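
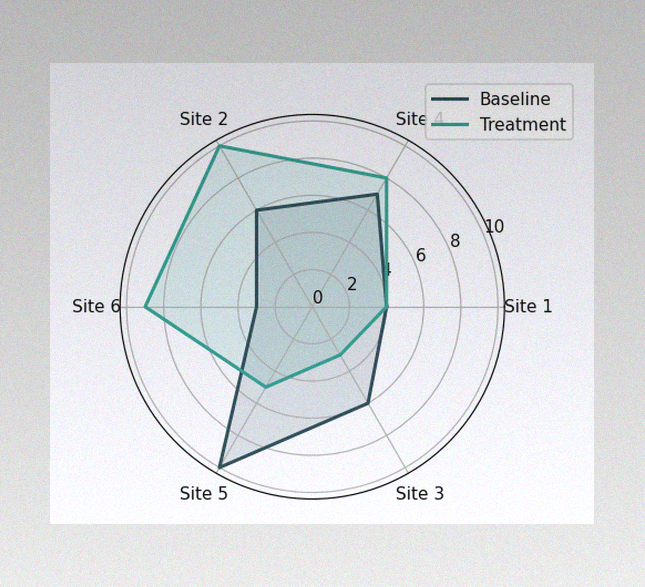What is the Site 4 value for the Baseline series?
The image has some photo noise and uneven lighting. On the Site 4 axis, Baseline reaches 7.

7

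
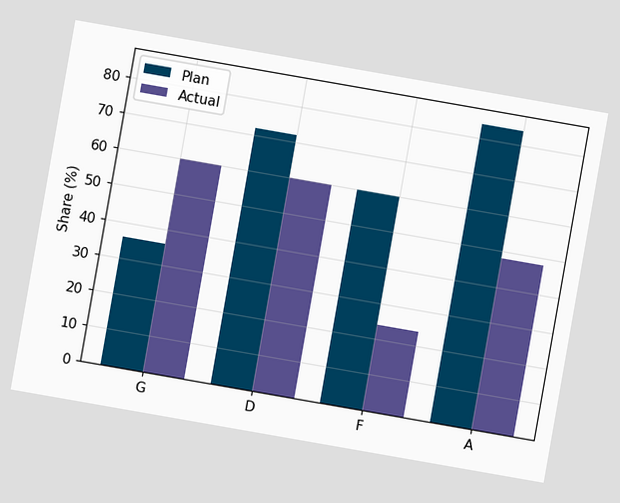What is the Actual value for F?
The chart is tilted about 10° clockwise. The Actual bar at F reaches 24% on the y-axis.

24%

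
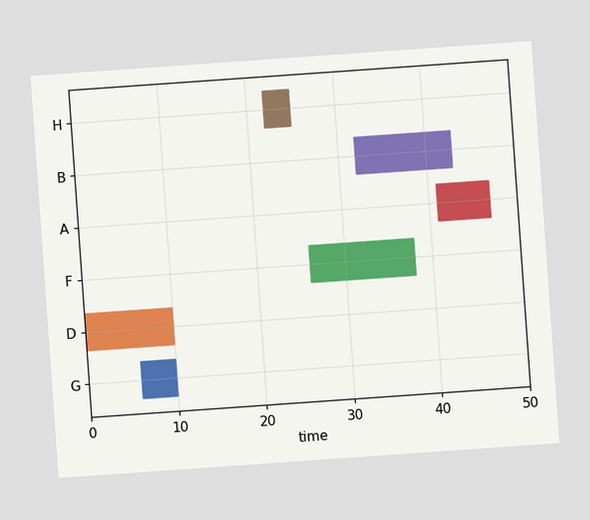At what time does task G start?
6

The chart is tilted about 4° counter-clockwise. The G bar begins at t=6.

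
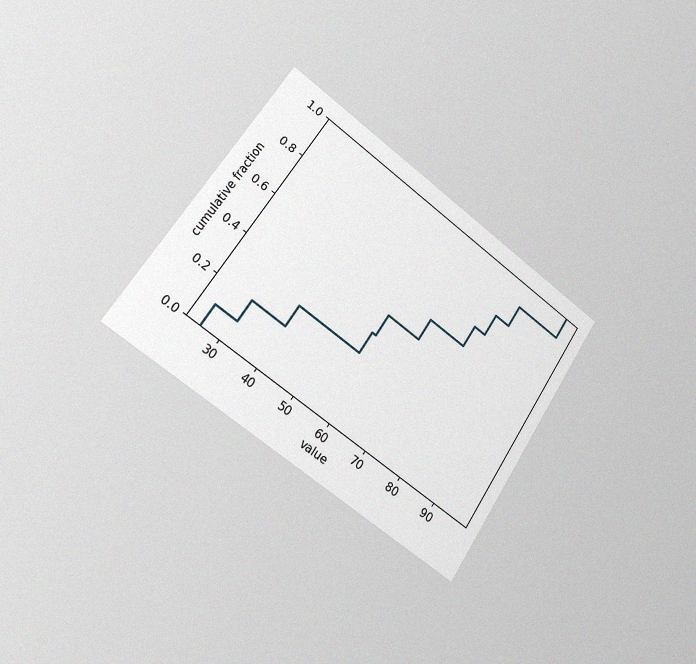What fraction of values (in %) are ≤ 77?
The chart is tilted about 35° clockwise and viewed slightly from the left, with some photo noise. At x=77 the ECDF step is at 70%.

70%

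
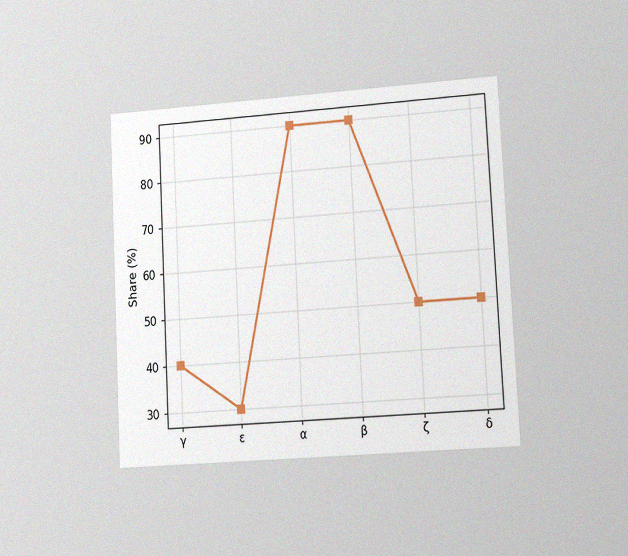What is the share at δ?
50%

The chart is tilted about 3° counter-clockwise and viewed slightly from the right, with some photo noise. At δ, the line is at 50%.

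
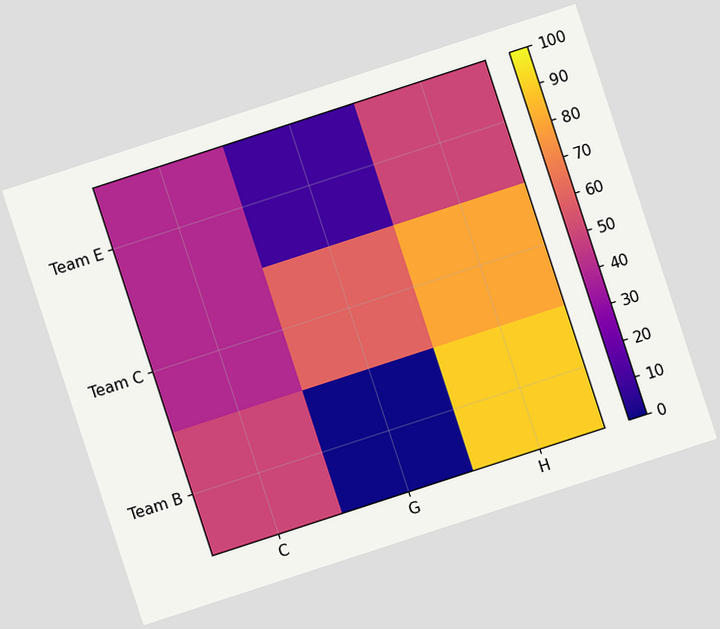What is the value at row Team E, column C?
40

The chart is tilted about 18° counter-clockwise. Matching cell (Team E, C) against the colorbar gives 40.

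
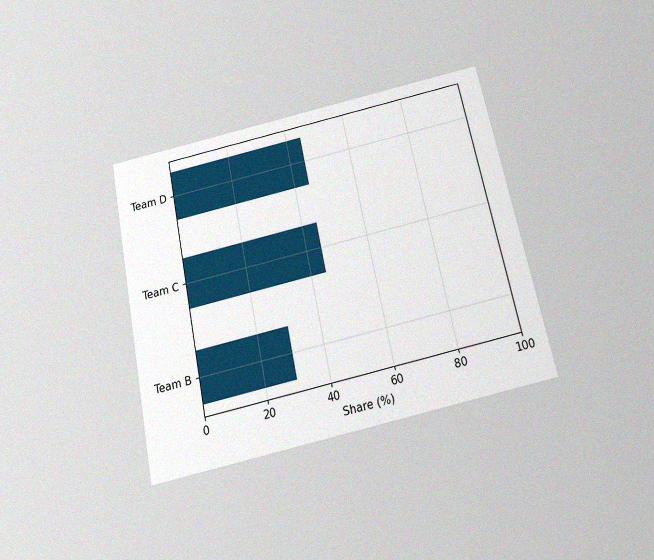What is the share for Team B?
The chart is tilted about 12° counter-clockwise and viewed slightly from below, with some photo noise. Reading along the chart's x-axis, the Team B bar reaches 30%.

30%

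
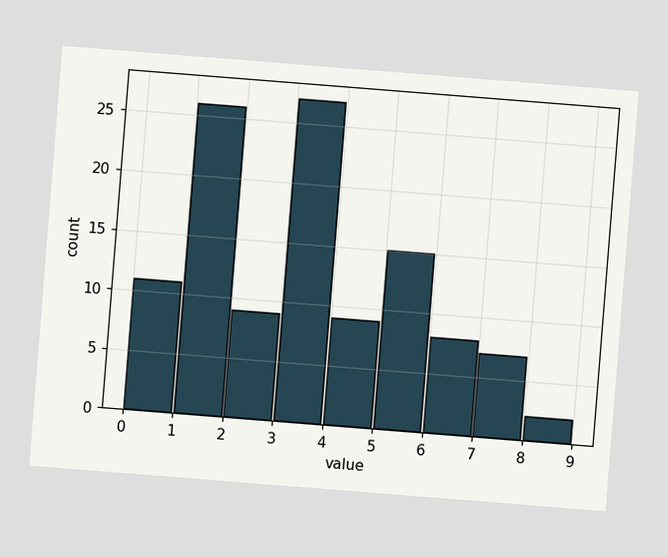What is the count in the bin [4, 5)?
The chart is tilted about 5° clockwise. The [4, 5) bin has height 9.

9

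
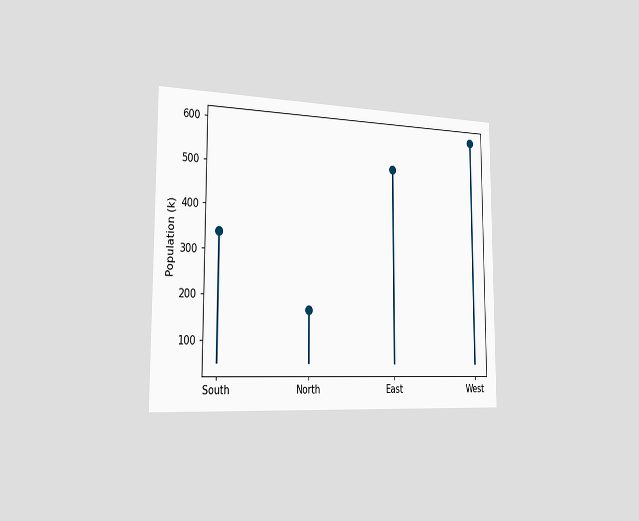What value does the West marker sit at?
595k

The chart is viewed slightly from the left. The West marker sits at 595k.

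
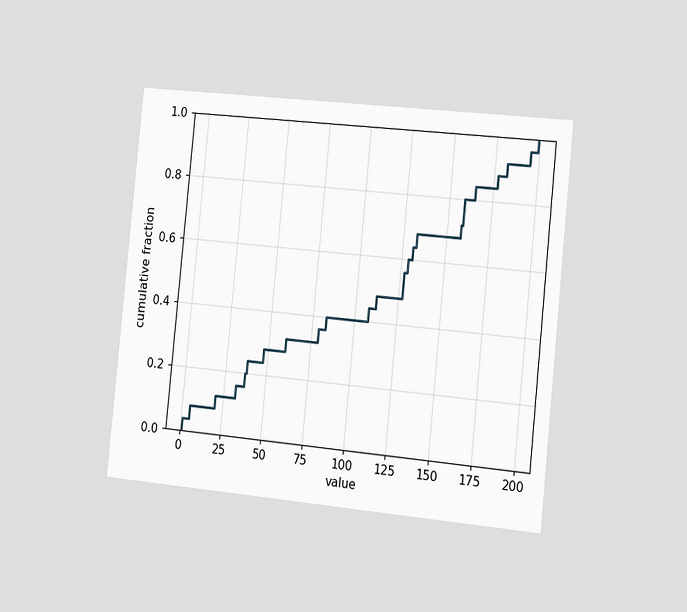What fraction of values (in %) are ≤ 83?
40%

The chart is tilted about 6° clockwise and viewed slightly from the right. At x=83 the ECDF step is at 40%.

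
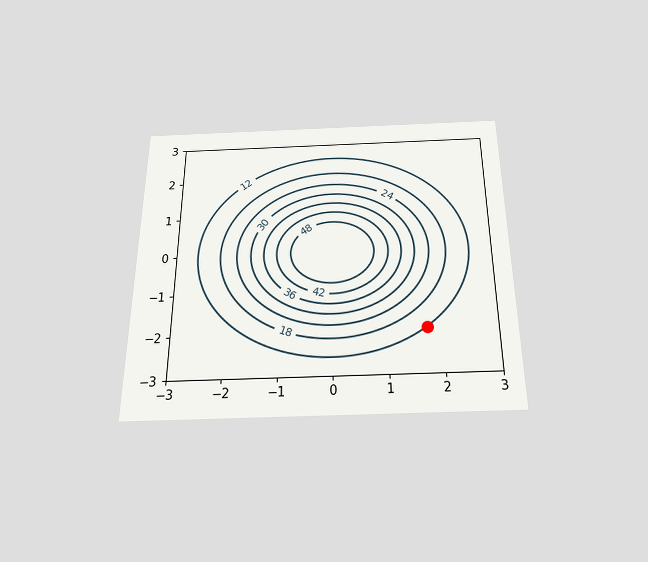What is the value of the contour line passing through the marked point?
The chart is viewed slightly from below. The marked point sits on the contour labelled 12.

12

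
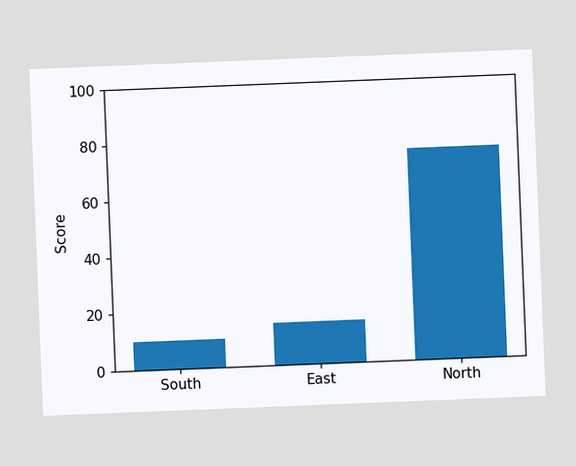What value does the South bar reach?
The chart is tilted about 2° counter-clockwise. Reading along the chart's y-axis, the South bar reaches 10.

10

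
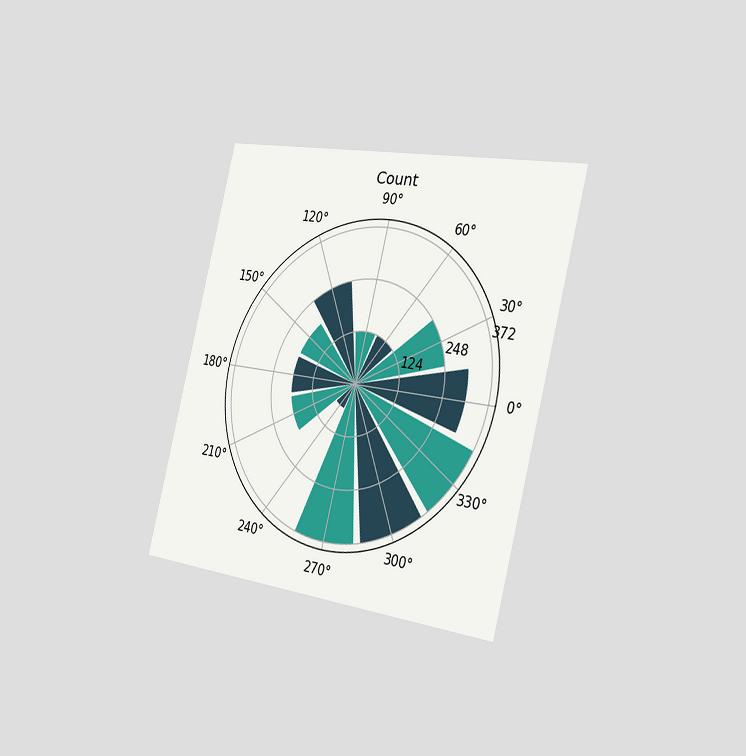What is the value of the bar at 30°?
The chart is tilted about 14° clockwise and viewed slightly from the right. The bar at 30° reaches 248 on the radial axis.

248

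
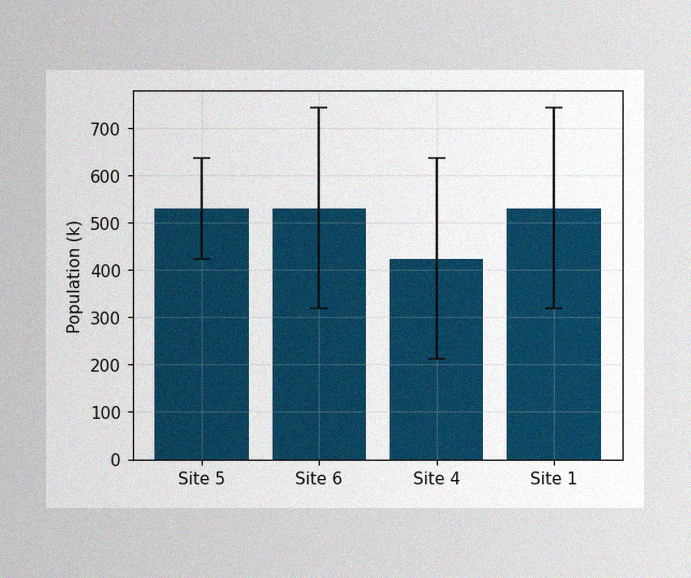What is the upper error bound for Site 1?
The image has some photo noise and uneven lighting. The Site 1 bar's upper whisker reaches 742k.

742k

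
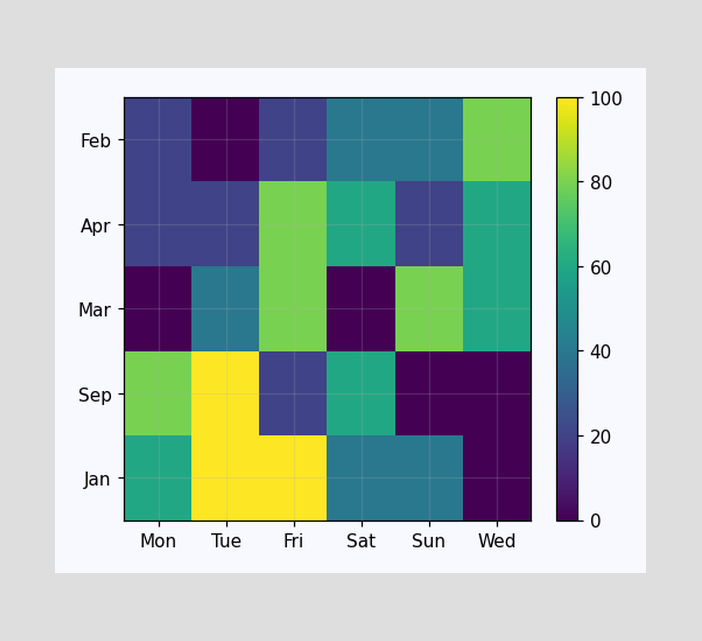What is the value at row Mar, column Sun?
80

Matching cell (Mar, Sun) against the colorbar gives 80.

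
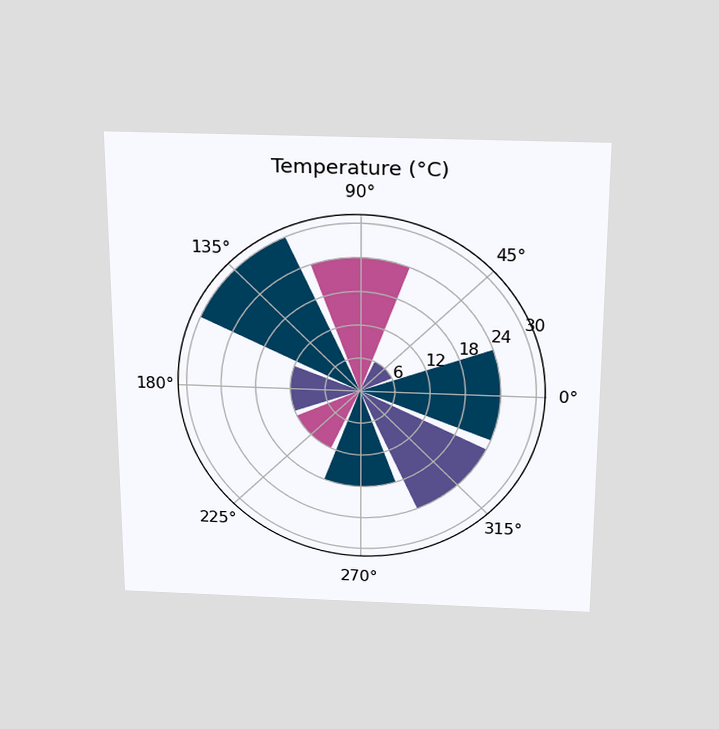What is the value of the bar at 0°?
24°C

The chart is viewed slightly from above. The bar at 0° reaches 24°C on the radial axis.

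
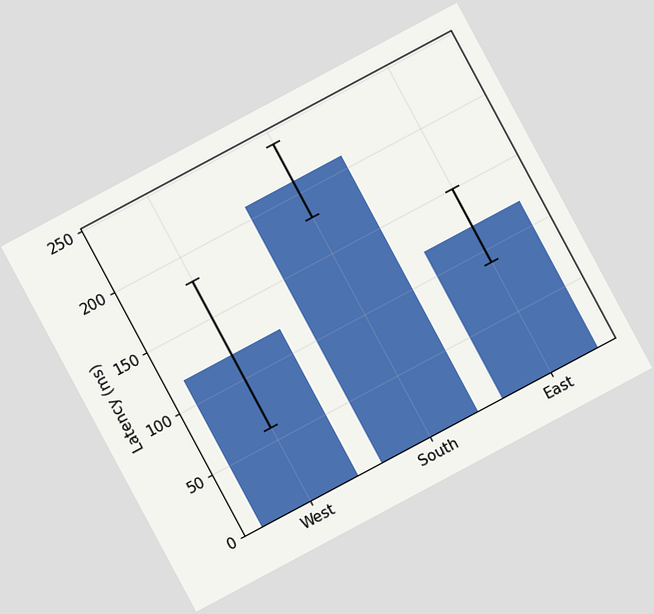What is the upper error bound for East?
The chart is tilted about 28° counter-clockwise. The East bar's upper whisker reaches 150ms.

150ms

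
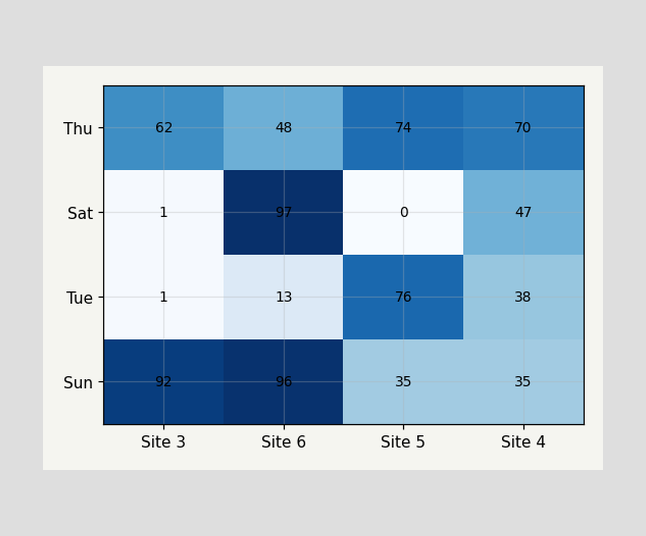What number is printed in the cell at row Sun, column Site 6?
The (Sun, Site 6) cell reads 96.

96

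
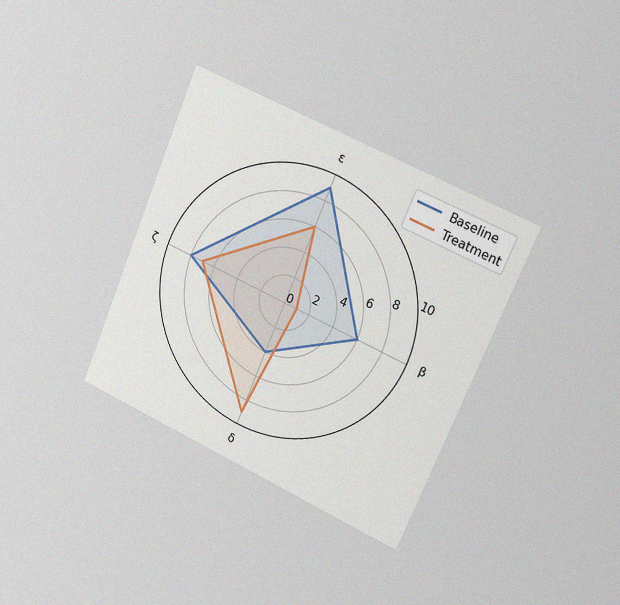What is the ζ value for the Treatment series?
The chart is tilted about 23° clockwise and viewed slightly from the right, with some photo noise. On the ζ axis, Treatment reaches 7.

7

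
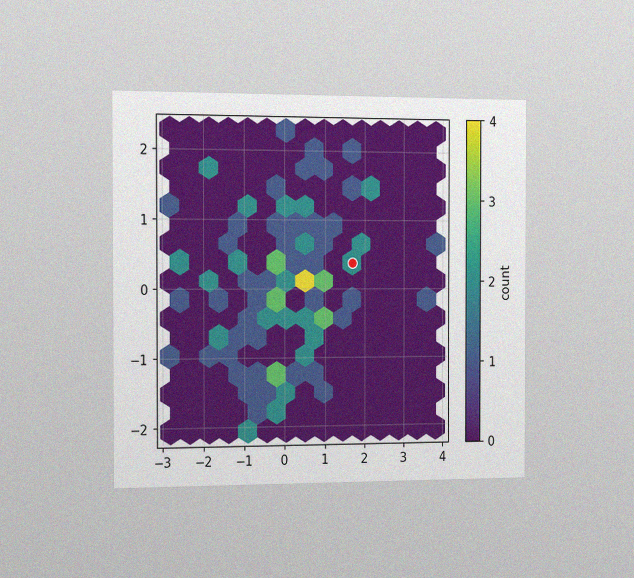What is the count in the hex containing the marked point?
2

The chart is viewed slightly from the left, with some photo noise. The marked hex reads 2 on the colorbar.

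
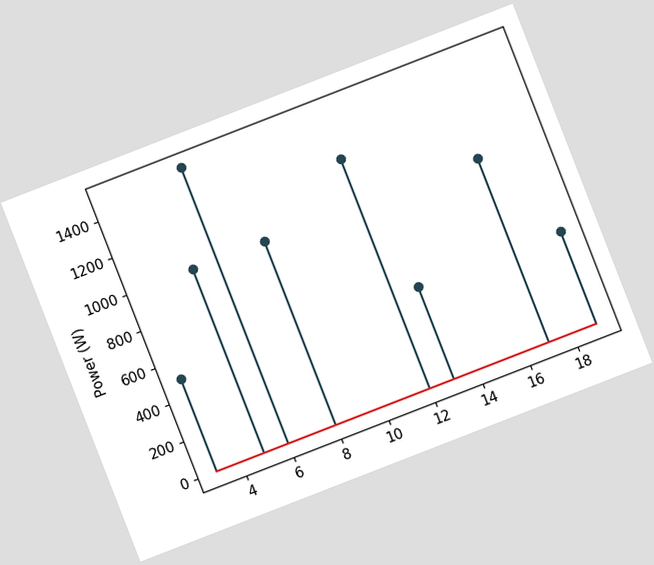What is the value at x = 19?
500W

The chart is tilted about 21° counter-clockwise. The stem at x=19 reaches 500W.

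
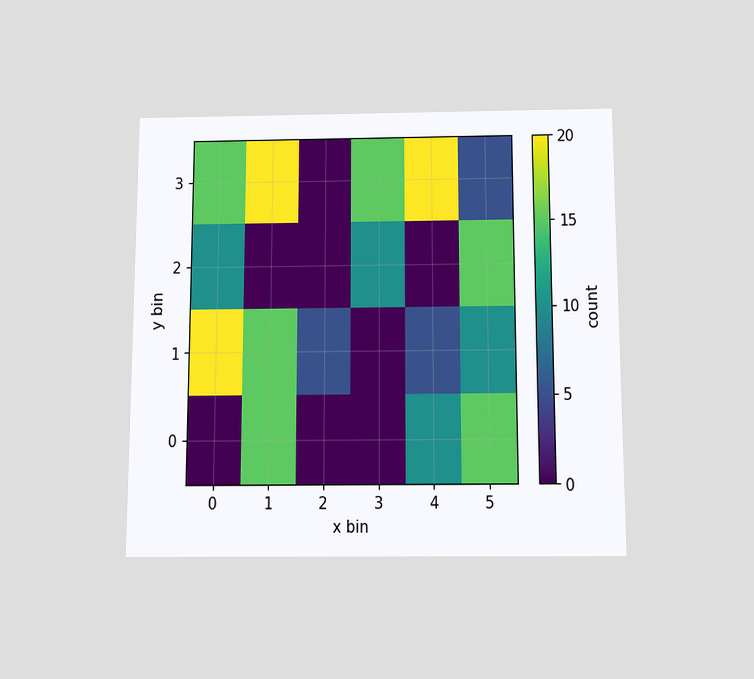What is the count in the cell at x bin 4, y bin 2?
0

The chart is viewed slightly from below. Matching the cell (4, 2) against the colorbar gives 0.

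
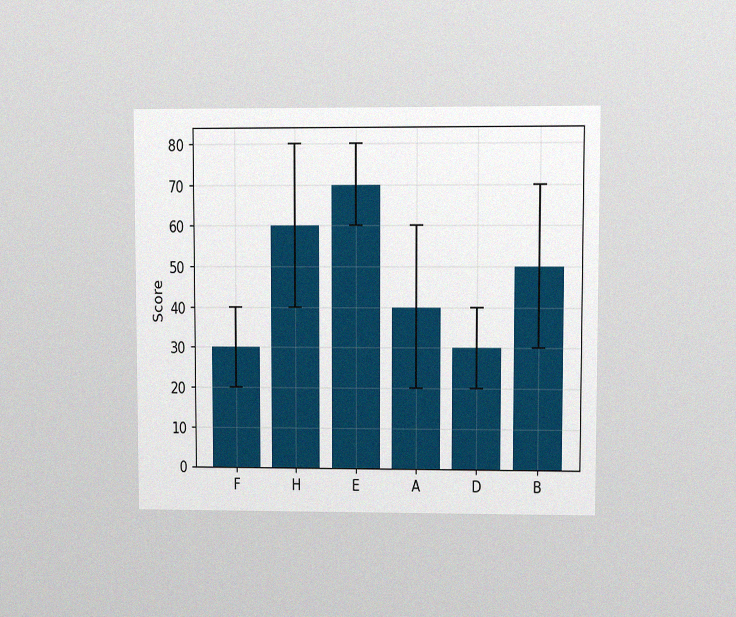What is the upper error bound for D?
40

The chart is viewed at a slight angle, with some photo noise. The D bar's upper whisker reaches 40.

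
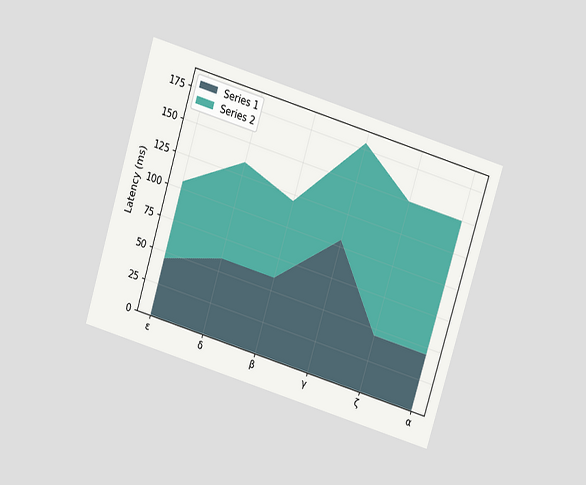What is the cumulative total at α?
150ms

The chart is tilted about 17° clockwise and viewed slightly from above. The stacked total at α reaches 150ms.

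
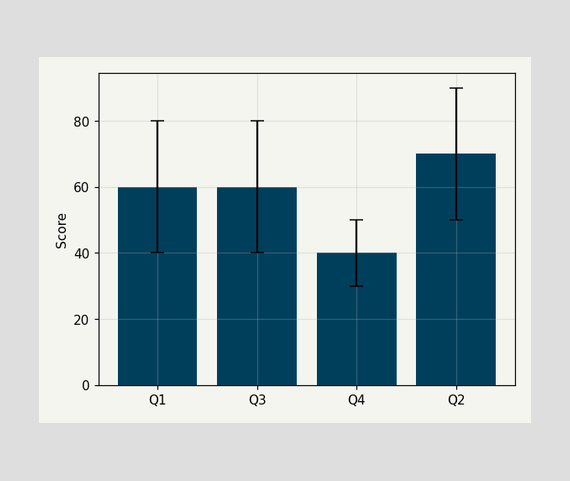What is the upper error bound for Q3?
The Q3 bar's upper whisker reaches 80.

80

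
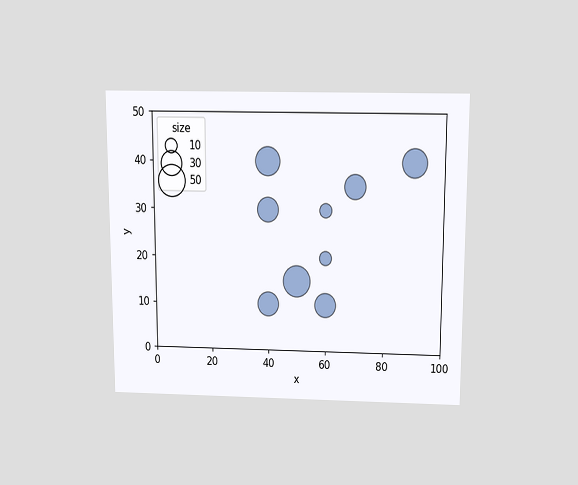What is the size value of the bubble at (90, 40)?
The chart is viewed slightly from above. Matching the bubble at (90, 40) against the size legend gives 40.

40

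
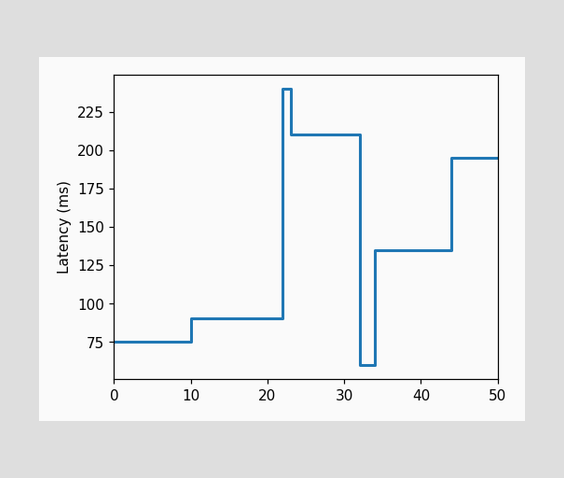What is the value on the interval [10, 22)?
On [10, 22) the step sits at 90ms.

90ms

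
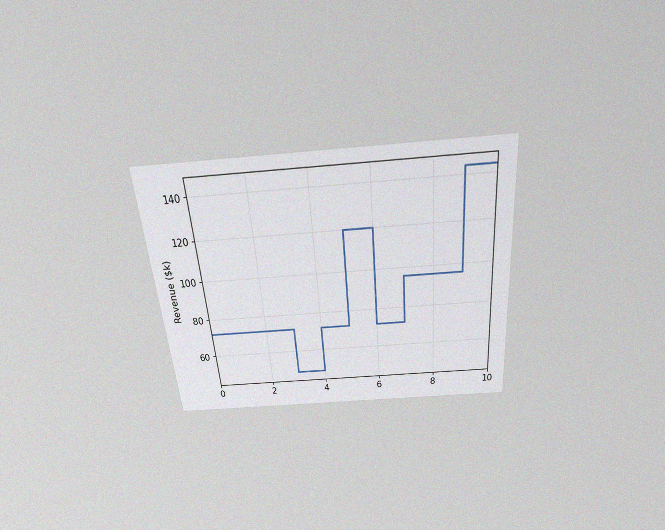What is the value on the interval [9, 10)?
$144k

The chart is tilted about 5° counter-clockwise and viewed slightly from above, with some photo noise. On [9, 10) the step sits at $144k.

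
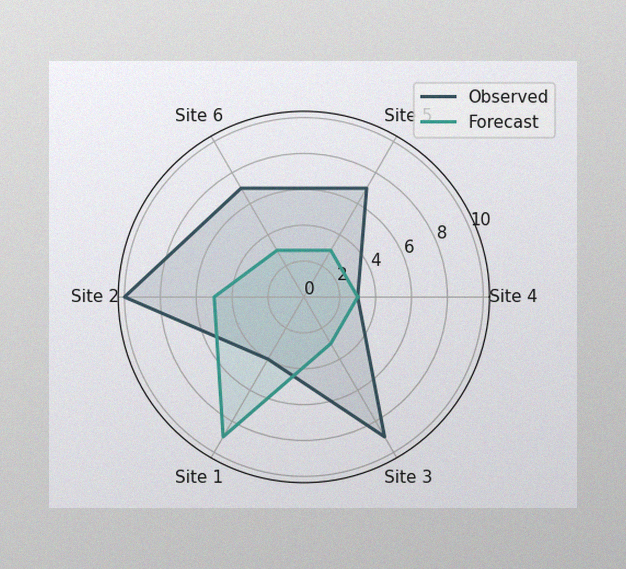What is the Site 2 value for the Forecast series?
5

The image has some photo noise and uneven lighting. On the Site 2 axis, Forecast reaches 5.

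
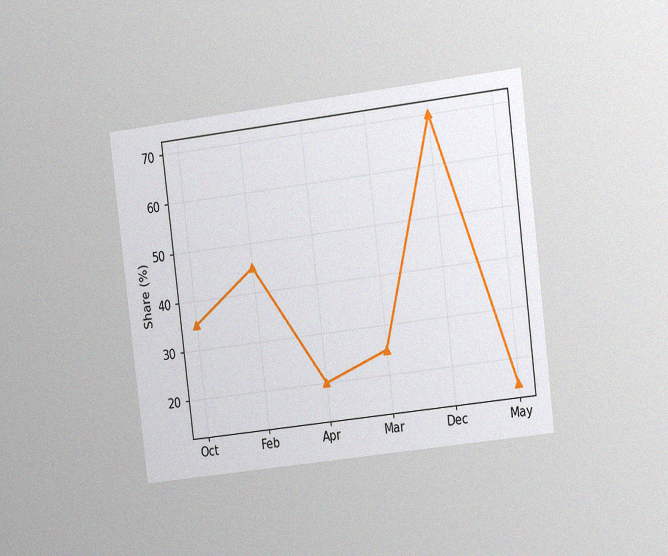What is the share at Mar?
25%

The chart is tilted about 7° counter-clockwise and viewed at a slight angle, with some photo noise. At Mar, the line is at 25%.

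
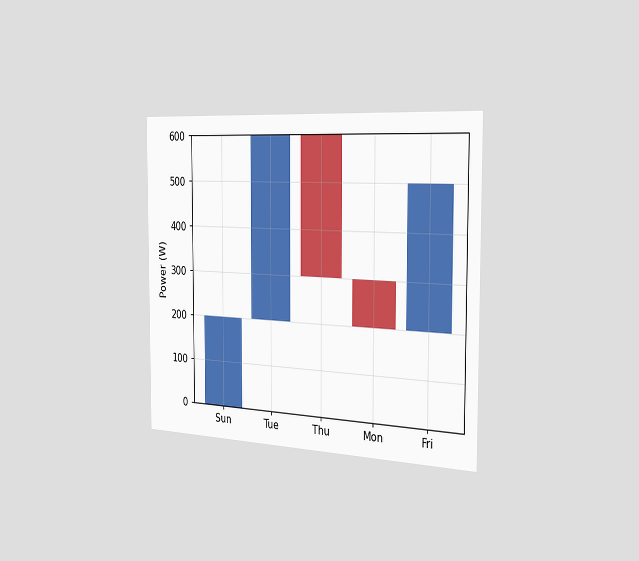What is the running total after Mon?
The chart is viewed slightly from the right. After Mon the running total reaches 200W.

200W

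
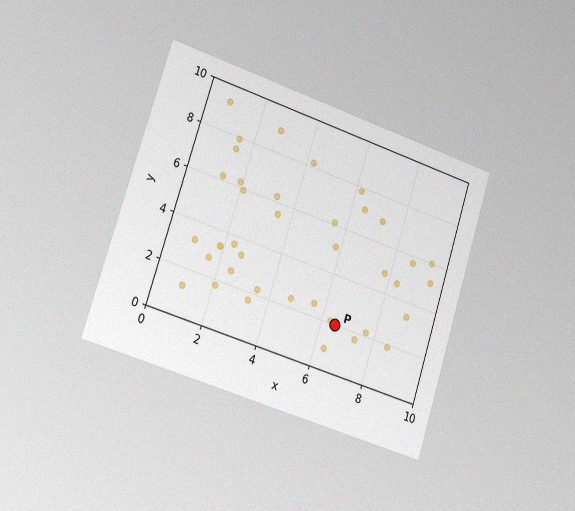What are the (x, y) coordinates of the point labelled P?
The chart is tilted about 18° clockwise and viewed slightly from the left, with some photo noise. Following the gridlines from P to each axis, P sits at (6.5, 2).

(6.5, 2)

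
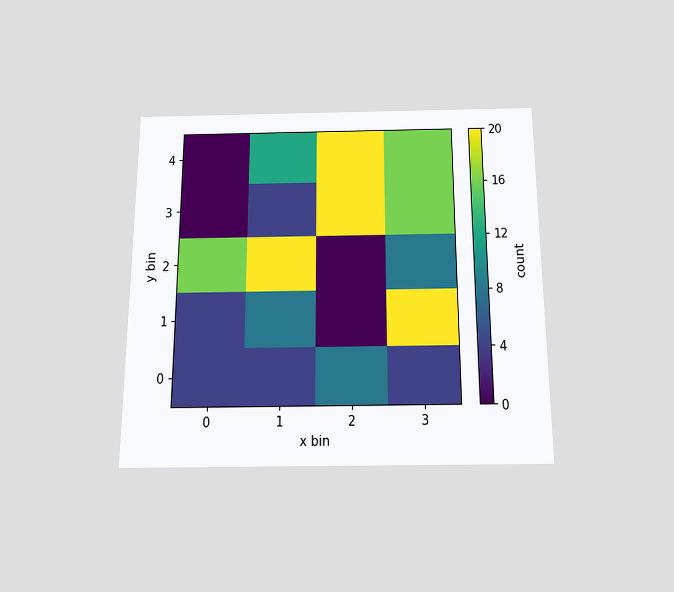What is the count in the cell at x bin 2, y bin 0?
The chart is viewed slightly from below. Matching the cell (2, 0) against the colorbar gives 8.

8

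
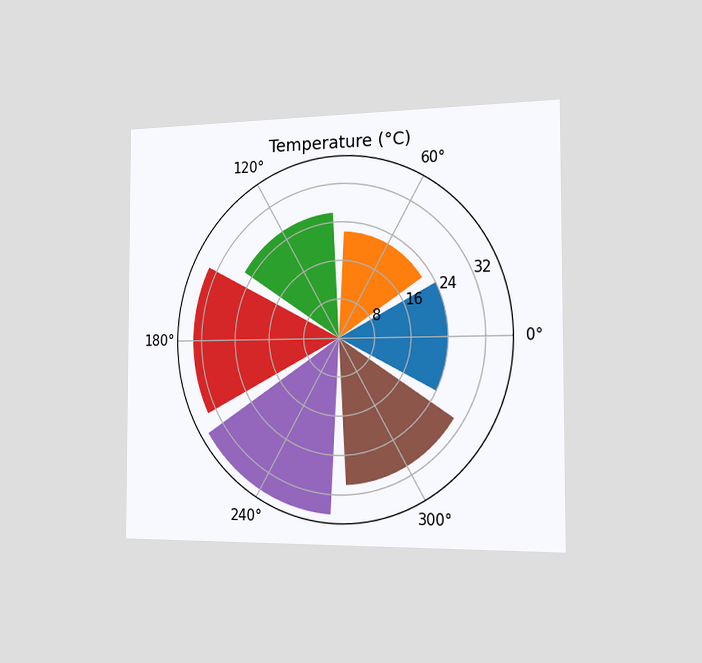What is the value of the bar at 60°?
22°C

The chart is viewed slightly from the right. The bar at 60° reaches 22°C on the radial axis.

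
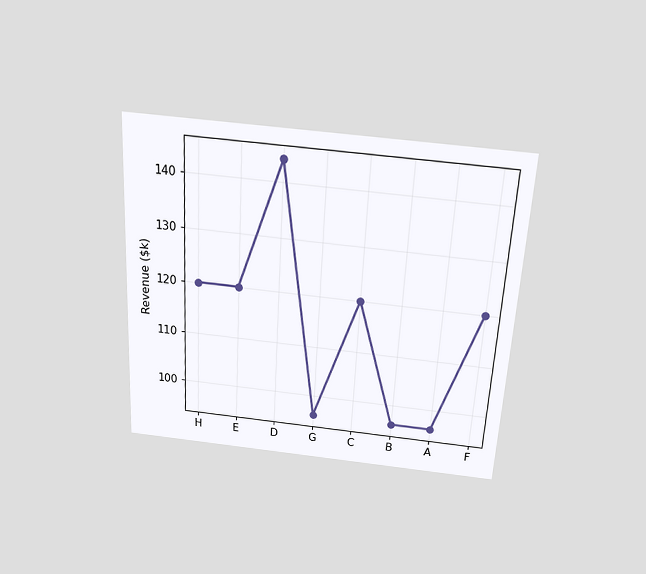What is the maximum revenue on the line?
$144k

The chart is tilted about 3° clockwise and viewed slightly from above. The highest point is at D, and reading across to the y-axis gives $144k.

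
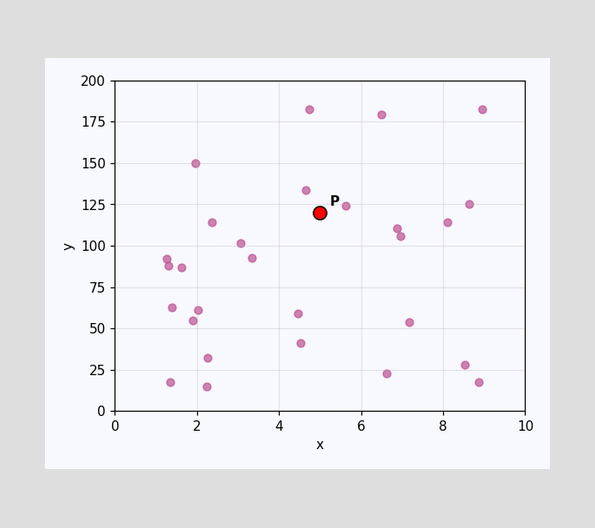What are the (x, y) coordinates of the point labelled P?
Following the gridlines from P to each axis, P sits at (5, 120).

(5, 120)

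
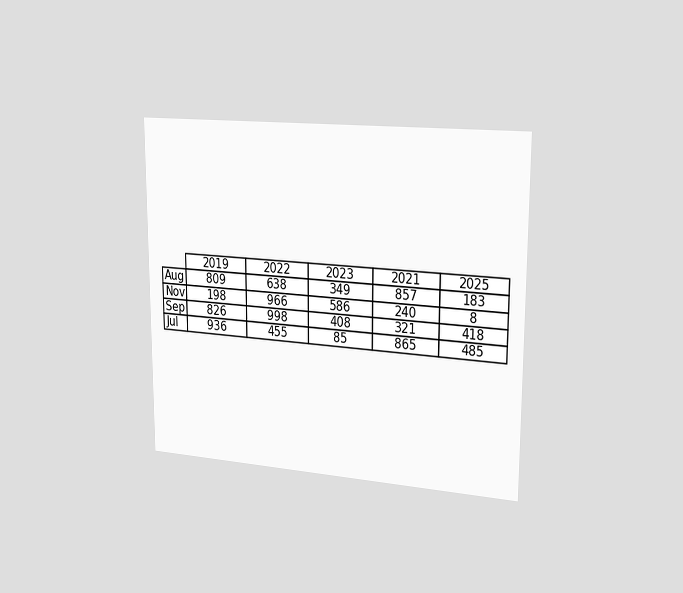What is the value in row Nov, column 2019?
198

The chart is viewed slightly from the right. The (Nov, 2019) cell reads 198.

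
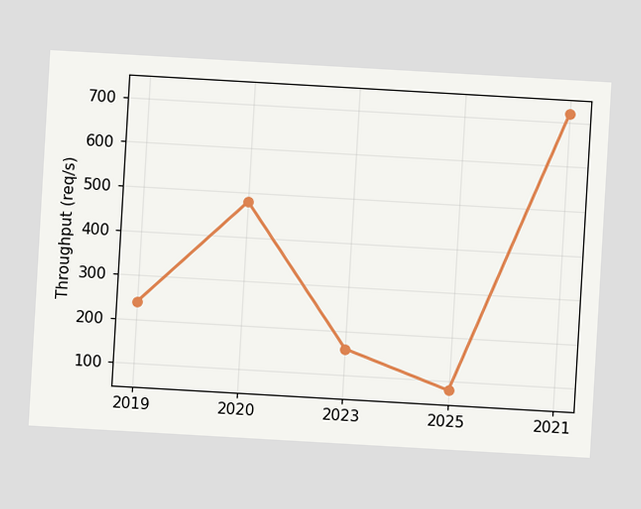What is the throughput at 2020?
The chart is tilted about 3° clockwise. At 2020, the line is at 480req/s.

480req/s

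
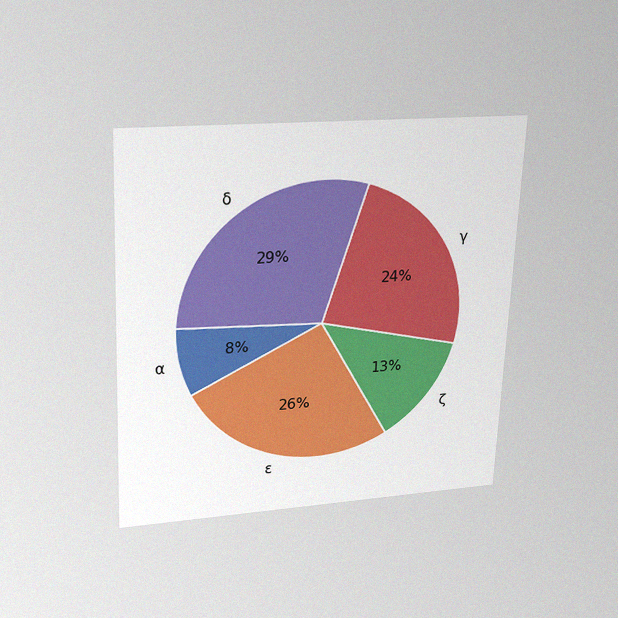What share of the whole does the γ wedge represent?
24%

The chart is tilted about 2° clockwise and viewed slightly from above, with some photo noise. The γ slice takes up 24% of the pie.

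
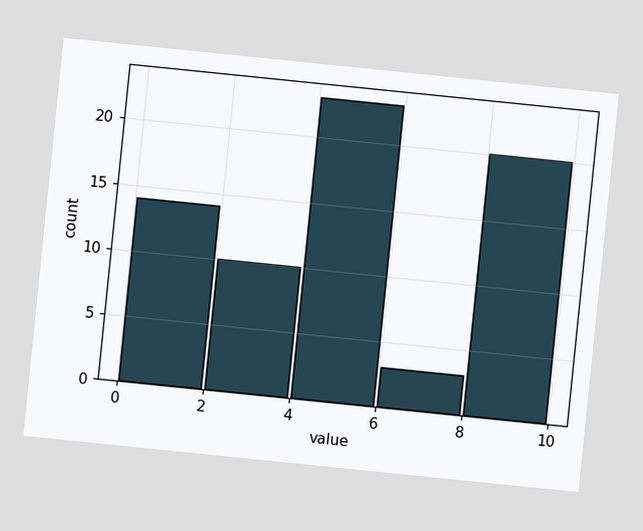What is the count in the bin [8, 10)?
The chart is tilted about 6° clockwise. The [8, 10) bin has height 20.

20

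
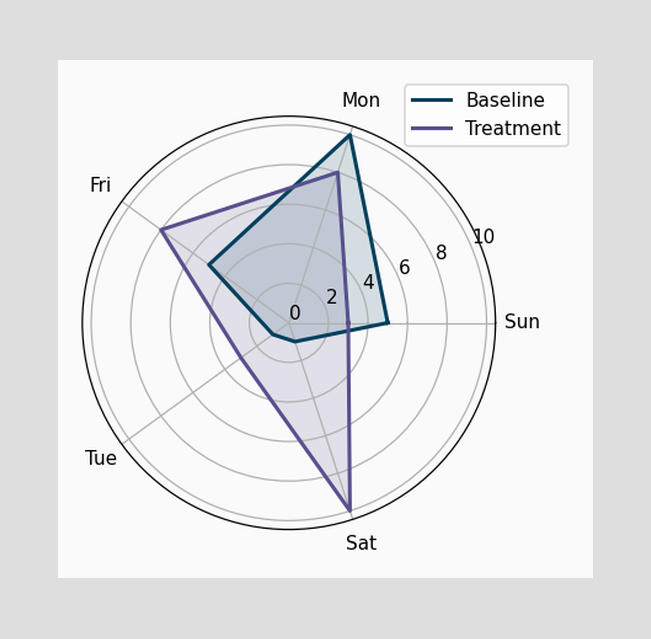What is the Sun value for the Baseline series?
On the Sun axis, Baseline reaches 5.

5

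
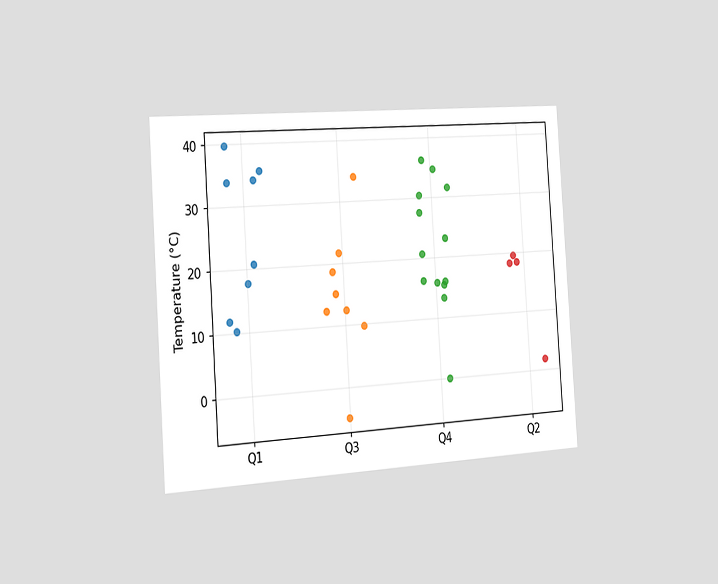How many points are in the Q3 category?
The chart is tilted about 4° counter-clockwise and viewed slightly from the left. Counting the markers in the Q3 column gives 8.

8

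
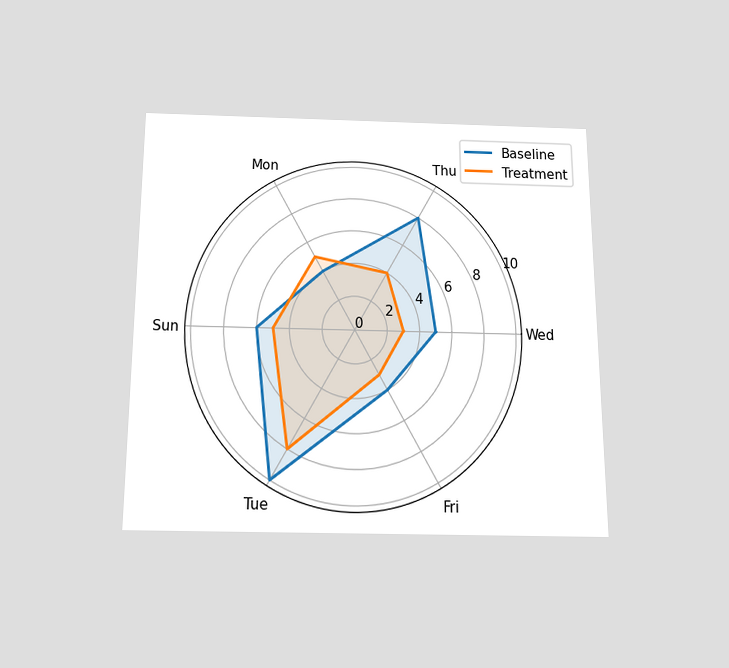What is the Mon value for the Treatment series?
The chart is viewed slightly from below. On the Mon axis, Treatment reaches 5.

5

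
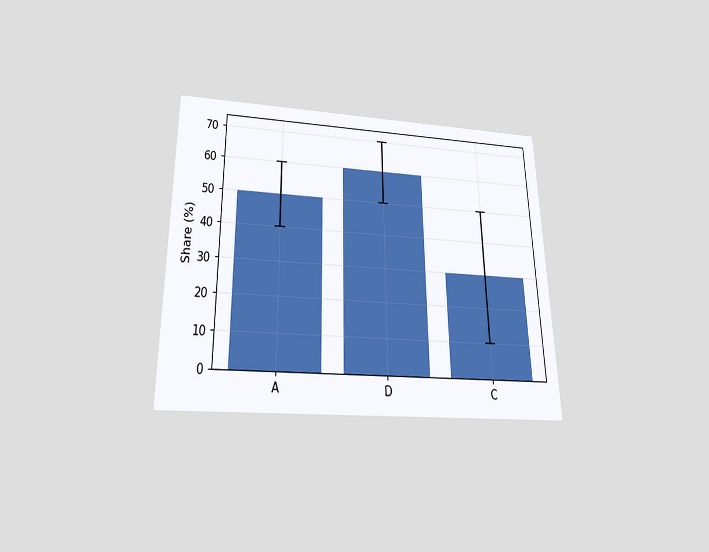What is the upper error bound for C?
The chart is viewed slightly from below. The C bar's upper whisker reaches 50%.

50%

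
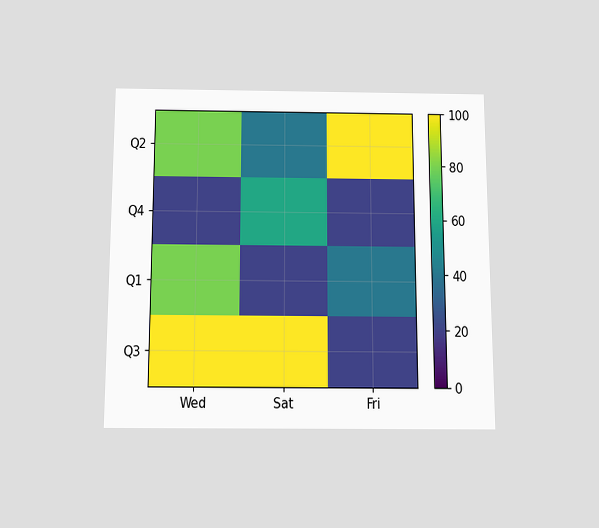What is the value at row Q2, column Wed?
The chart is viewed slightly from below. Matching cell (Q2, Wed) against the colorbar gives 80.

80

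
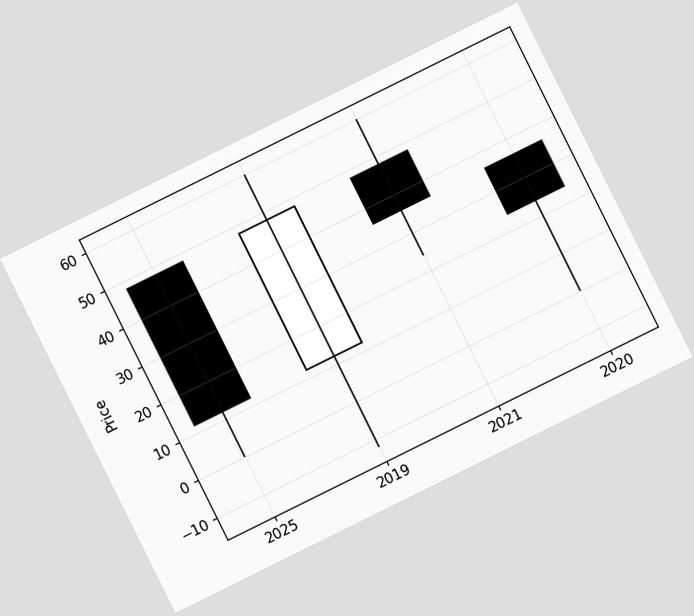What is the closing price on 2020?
The chart is tilted about 26° counter-clockwise. The 2020 candle closes at 24.

24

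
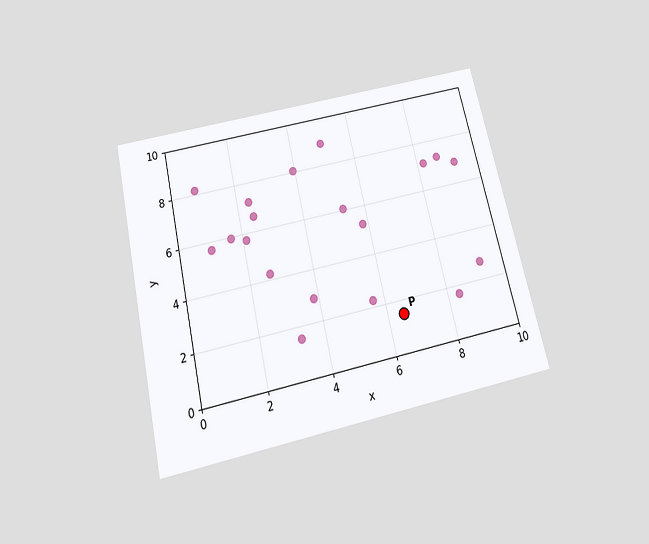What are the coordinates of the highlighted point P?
The chart is tilted about 13° counter-clockwise and viewed slightly from below. Following the gridlines from P to each axis, P sits at (6.5, 1.5).

(6.5, 1.5)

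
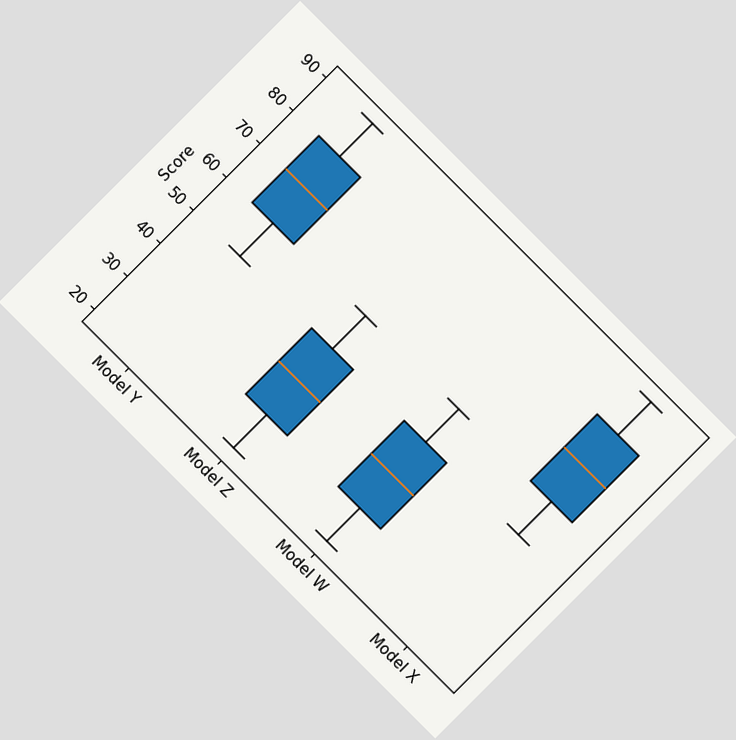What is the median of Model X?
The chart is tilted about 45° clockwise. The median line in the Model X box sits at 70.

70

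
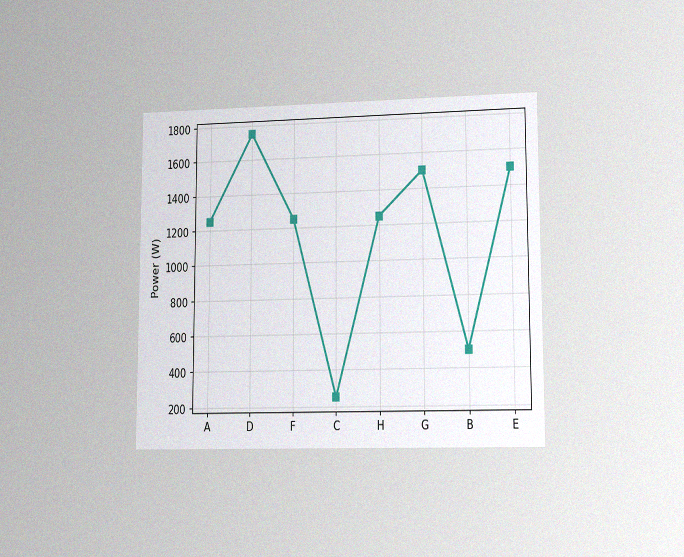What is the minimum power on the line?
The chart is viewed at a slight angle, with some photo noise. The lowest point is at C, and reading across to the y-axis gives 250W.

250W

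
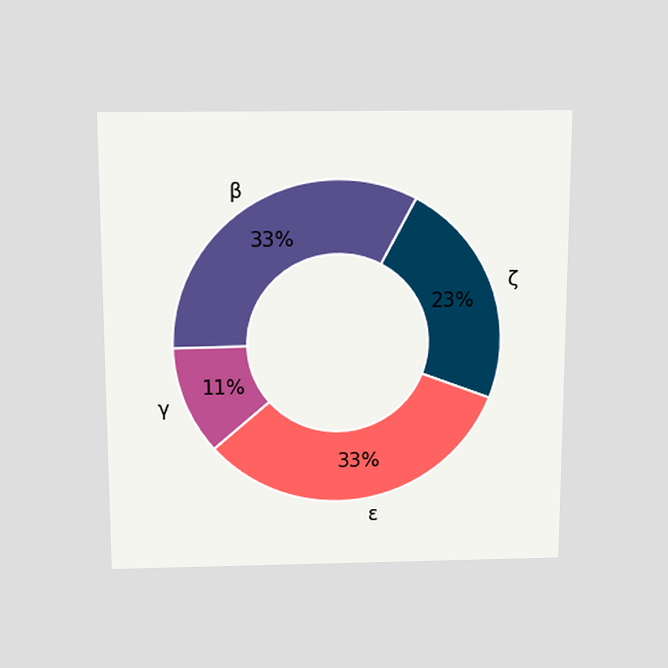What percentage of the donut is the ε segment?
33%

The chart is viewed slightly from above. The ε segment takes up 33% of the ring.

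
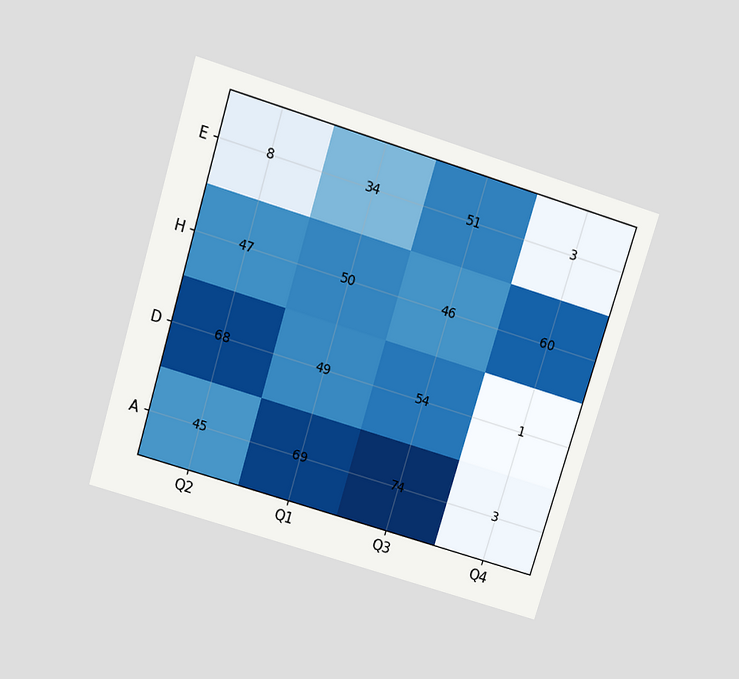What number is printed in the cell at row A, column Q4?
3

The chart is tilted about 17° clockwise and viewed slightly from above. The (A, Q4) cell reads 3.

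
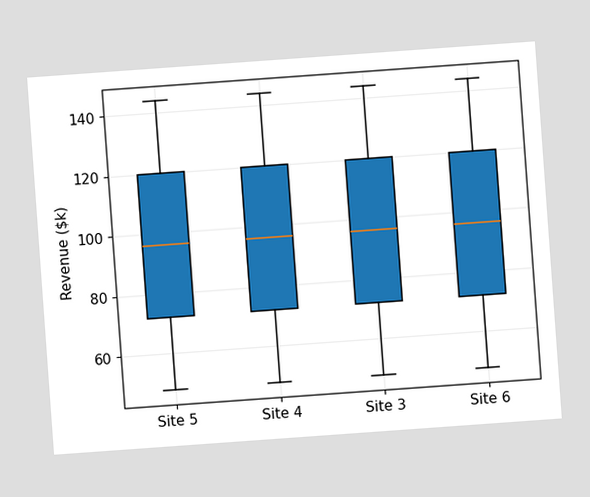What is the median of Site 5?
$96k

The chart is tilted about 4° counter-clockwise. The median line in the Site 5 box sits at $96k.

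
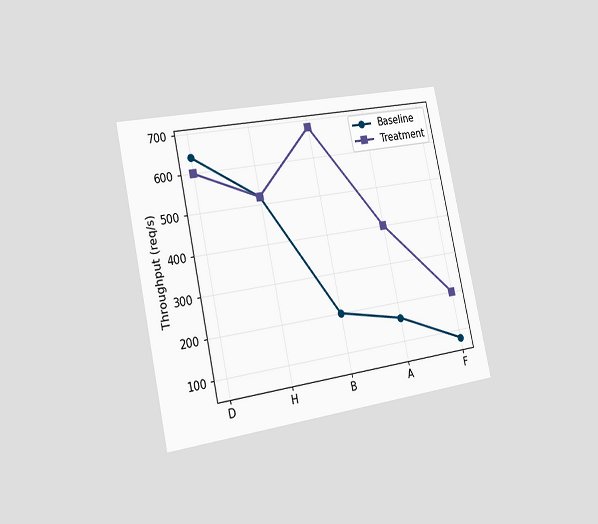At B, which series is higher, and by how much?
The chart is tilted about 12° counter-clockwise and viewed slightly from the left. At B, Treatment sits above the other line by 480req/s.

Treatment, by 480req/s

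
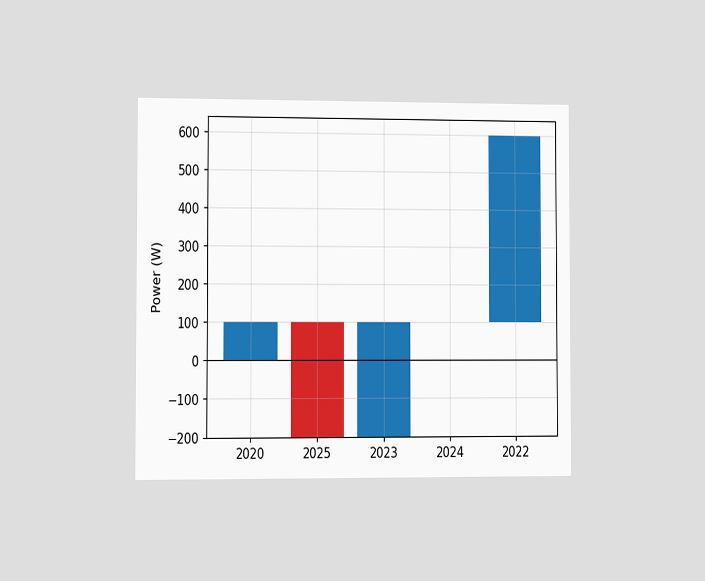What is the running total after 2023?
The chart is viewed slightly from the left. After 2023 the running total reaches 100W.

100W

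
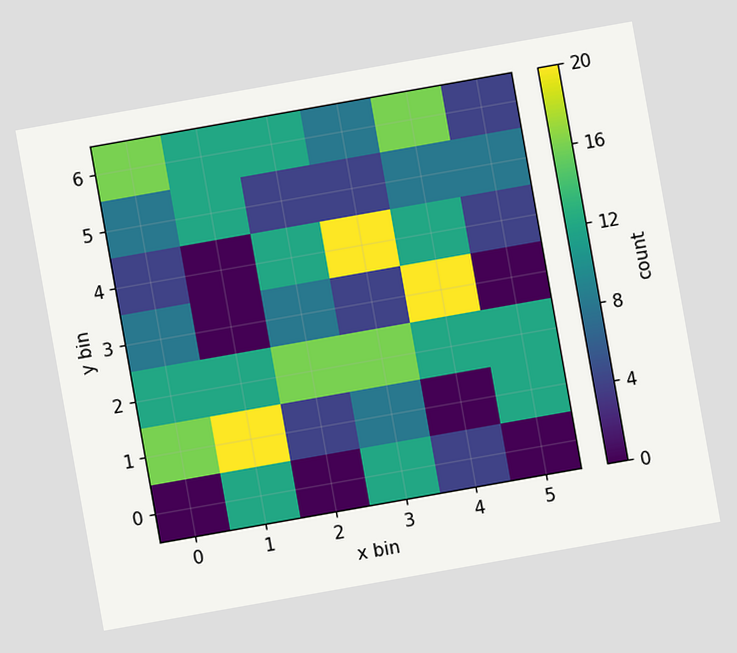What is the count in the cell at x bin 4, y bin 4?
12

The chart is tilted about 10° counter-clockwise. Matching the cell (4, 4) against the colorbar gives 12.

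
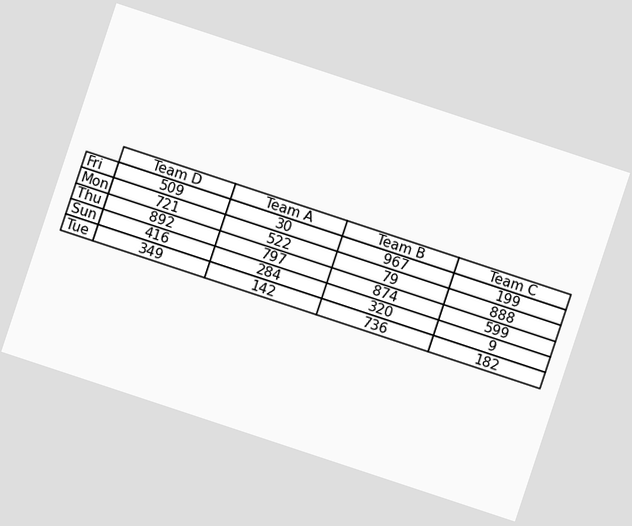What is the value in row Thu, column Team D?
The chart is tilted about 18° clockwise. The (Thu, Team D) cell reads 892.

892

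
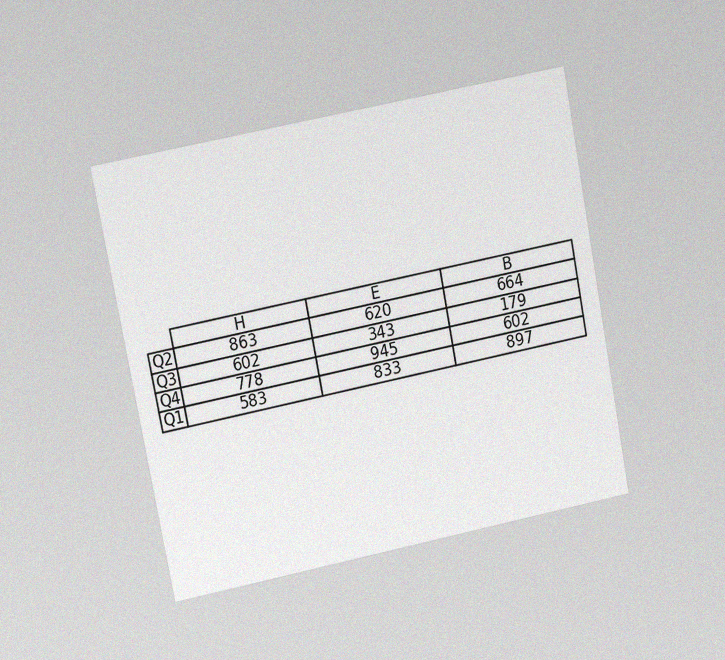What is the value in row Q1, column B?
The chart is tilted about 11° counter-clockwise and viewed at a slight angle, with some photo noise. The (Q1, B) cell reads 897.

897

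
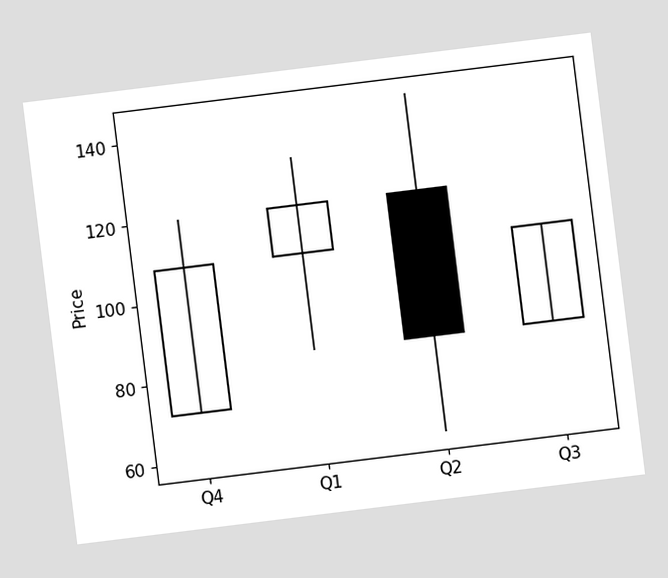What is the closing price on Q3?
108

The chart is tilted about 7° counter-clockwise. The Q3 candle closes at 108.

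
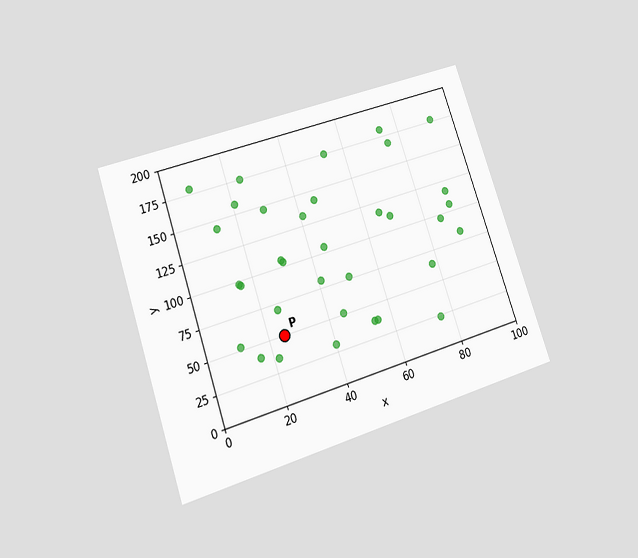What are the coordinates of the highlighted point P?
(25, 50)

The chart is tilted about 18° counter-clockwise and viewed at a slight angle. Following the gridlines from P to each axis, P sits at (25, 50).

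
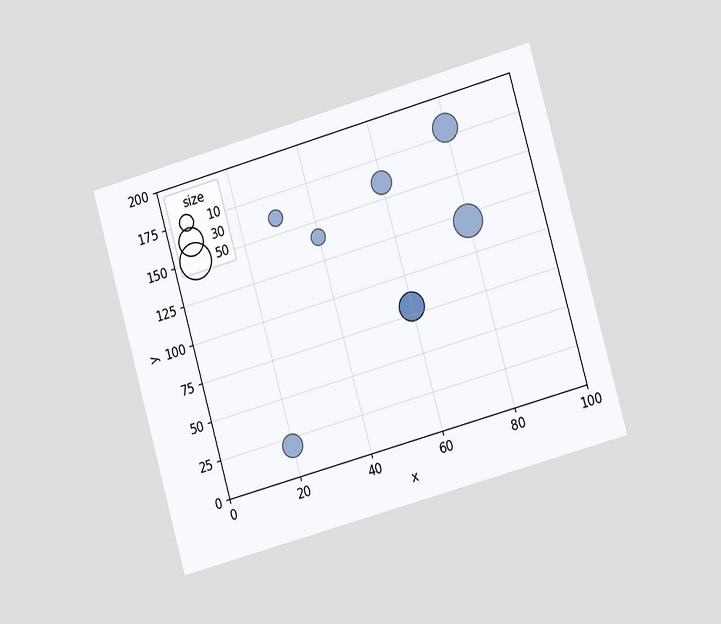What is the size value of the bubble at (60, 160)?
20

The chart is tilted about 16° counter-clockwise and viewed slightly from the right. Matching the bubble at (60, 160) against the size legend gives 20.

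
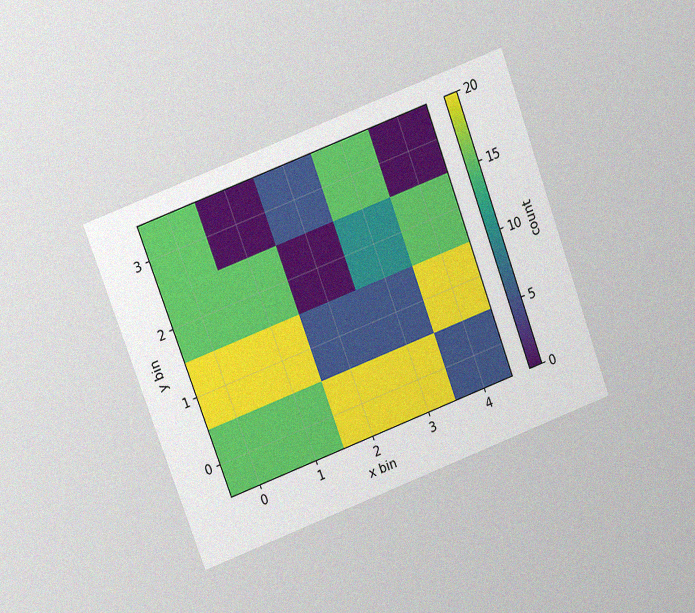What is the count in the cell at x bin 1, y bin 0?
15

The chart is tilted about 21° counter-clockwise and viewed at a slight angle, with some photo noise. Matching the cell (1, 0) against the colorbar gives 15.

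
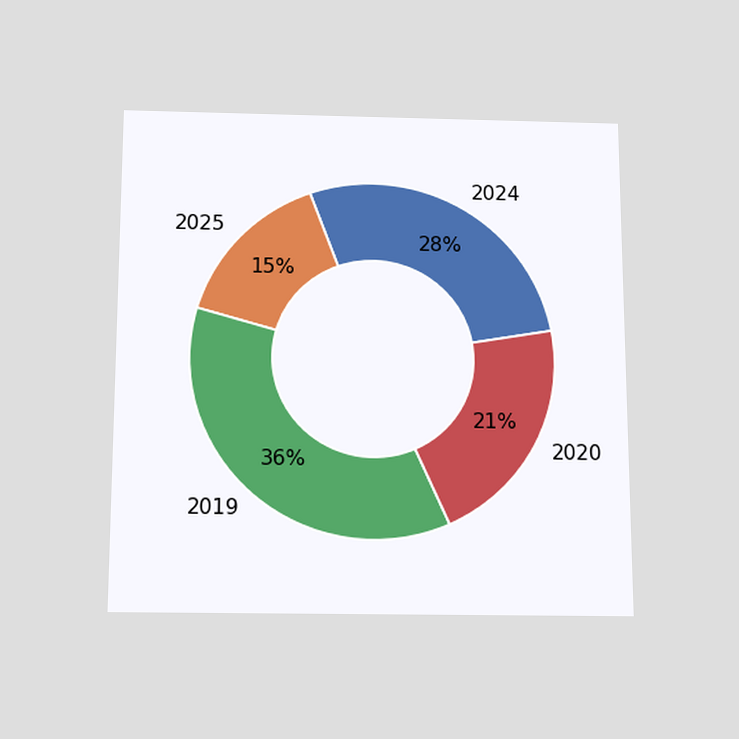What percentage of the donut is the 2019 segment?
The chart is viewed slightly from below. The 2019 segment takes up 36% of the ring.

36%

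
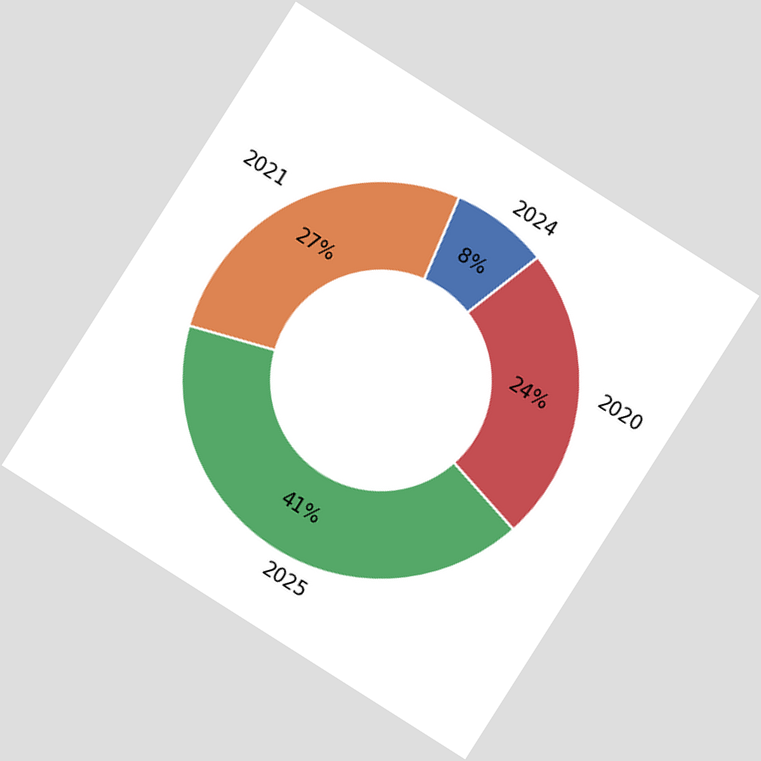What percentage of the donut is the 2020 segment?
The chart is tilted about 32° clockwise. The 2020 segment takes up 24% of the ring.

24%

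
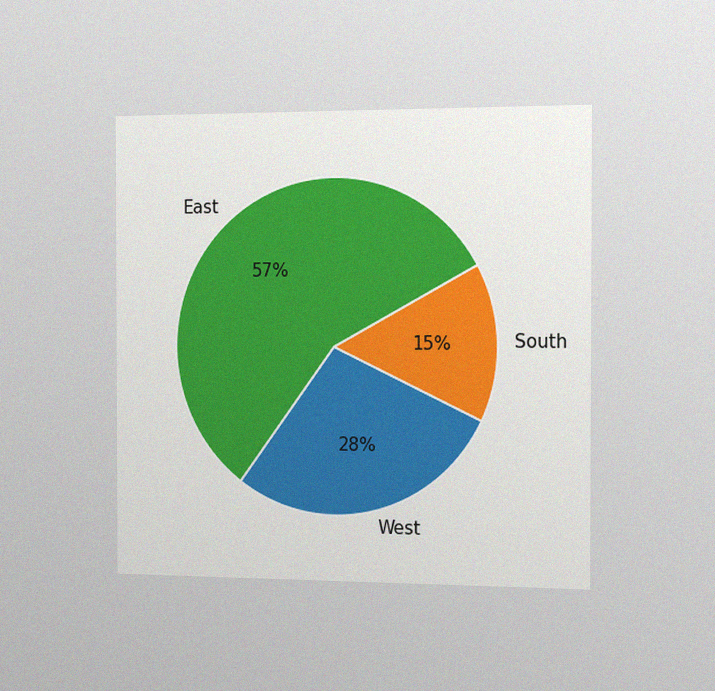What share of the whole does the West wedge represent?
28%

The chart is viewed slightly from the right, with some photo noise. The West slice takes up 28% of the pie.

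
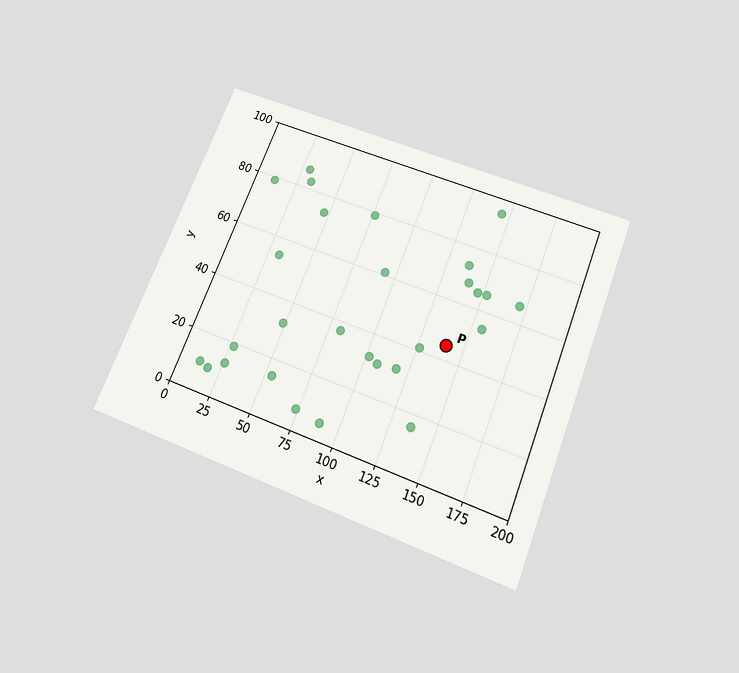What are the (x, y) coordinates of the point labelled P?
(140, 45)

The chart is tilted about 22° clockwise and viewed slightly from below. Following the gridlines from P to each axis, P sits at (140, 45).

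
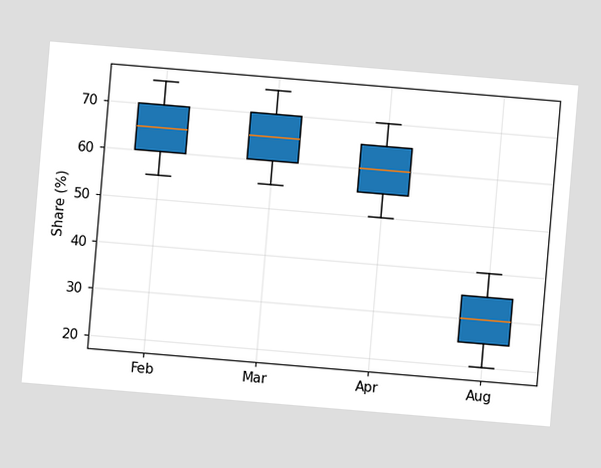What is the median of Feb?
The chart is tilted about 5° clockwise. The median line in the Feb box sits at 65%.

65%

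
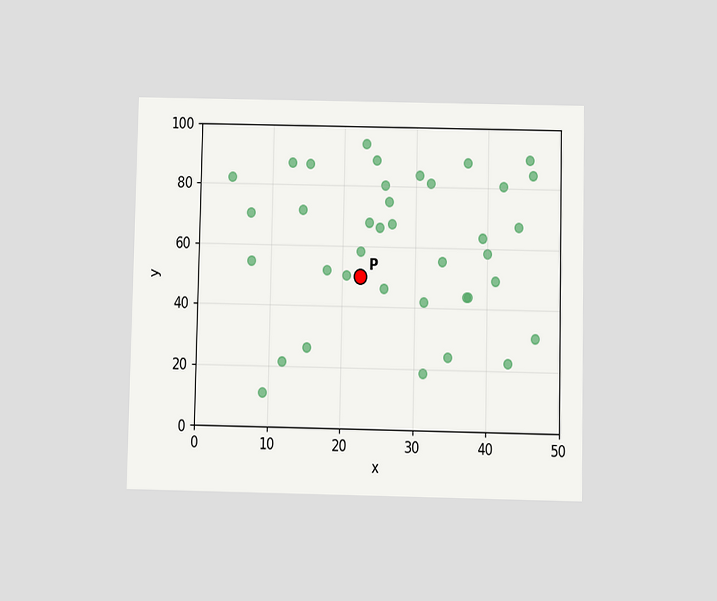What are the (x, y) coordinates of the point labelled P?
The chart is viewed slightly from below. Following the gridlines from P to each axis, P sits at (22.5, 50).

(22.5, 50)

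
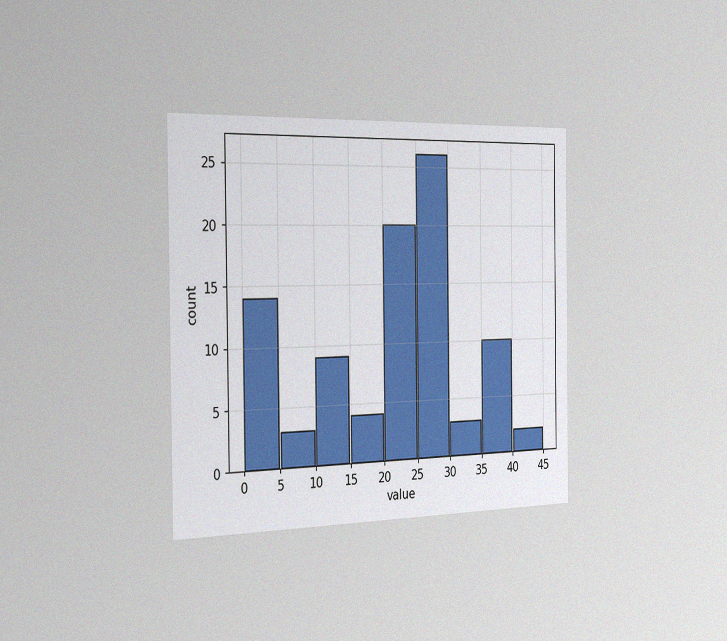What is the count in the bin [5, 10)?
The chart is viewed slightly from the left, with some photo noise. The [5, 10) bin has height 3.

3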